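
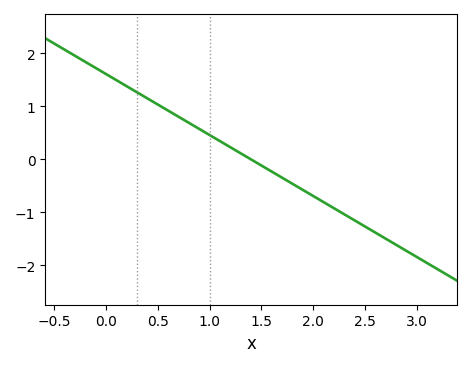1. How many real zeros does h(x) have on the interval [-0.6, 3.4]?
1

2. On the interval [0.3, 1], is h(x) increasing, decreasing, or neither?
decreasing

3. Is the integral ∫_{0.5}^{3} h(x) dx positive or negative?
negative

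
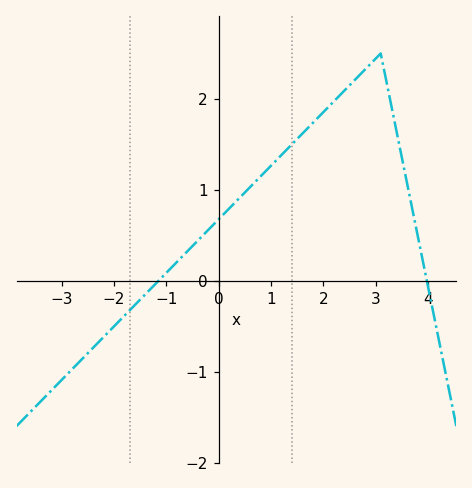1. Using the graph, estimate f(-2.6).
-0.9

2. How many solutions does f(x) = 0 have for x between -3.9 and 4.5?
2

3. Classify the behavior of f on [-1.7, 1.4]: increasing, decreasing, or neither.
increasing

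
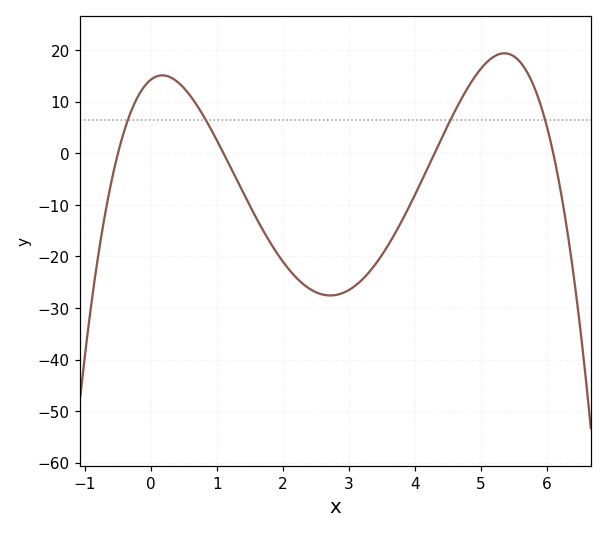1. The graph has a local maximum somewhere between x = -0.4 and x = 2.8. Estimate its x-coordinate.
0.173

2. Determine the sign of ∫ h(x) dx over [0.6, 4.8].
negative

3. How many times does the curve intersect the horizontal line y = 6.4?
4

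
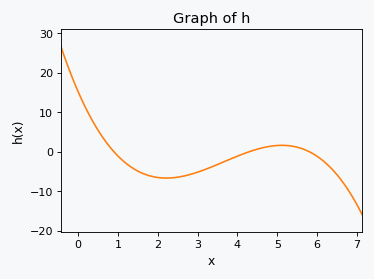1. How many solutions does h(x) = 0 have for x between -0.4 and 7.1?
3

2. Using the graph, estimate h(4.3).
0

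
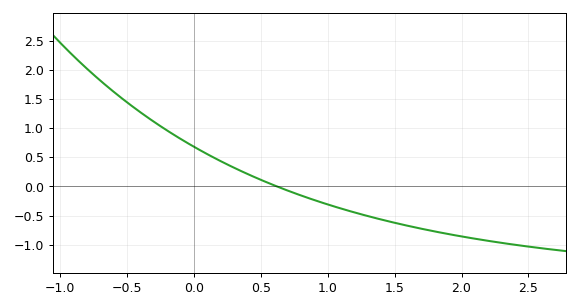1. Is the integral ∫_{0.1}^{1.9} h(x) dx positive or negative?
negative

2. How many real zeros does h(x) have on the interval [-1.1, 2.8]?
1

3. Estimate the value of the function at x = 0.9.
-0.25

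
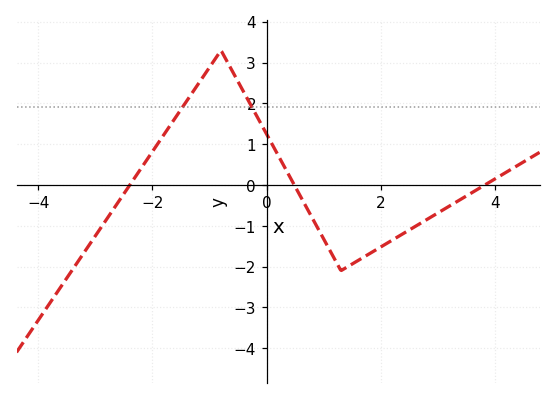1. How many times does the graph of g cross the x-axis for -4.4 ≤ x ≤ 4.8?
3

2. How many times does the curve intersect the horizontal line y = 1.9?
2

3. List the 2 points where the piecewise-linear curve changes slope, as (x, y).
(-0.8, 3.3); (1.3, -2.1)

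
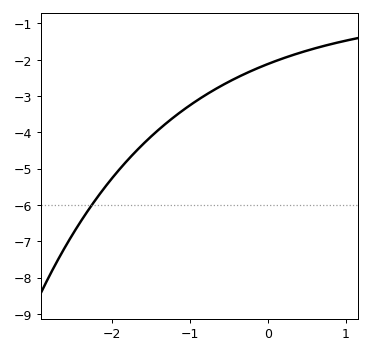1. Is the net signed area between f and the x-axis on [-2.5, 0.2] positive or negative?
negative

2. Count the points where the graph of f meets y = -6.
1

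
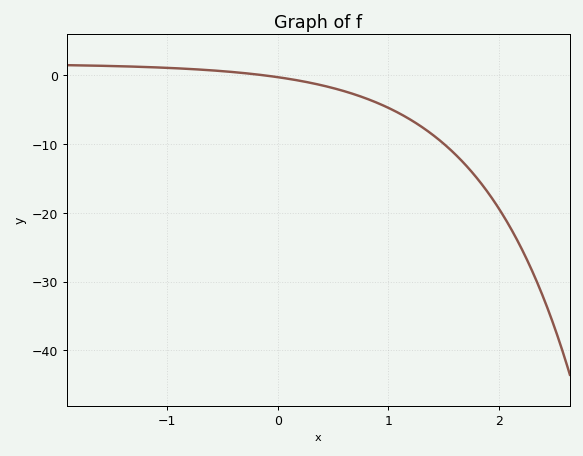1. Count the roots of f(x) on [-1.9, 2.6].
1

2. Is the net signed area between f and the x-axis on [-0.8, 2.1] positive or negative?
negative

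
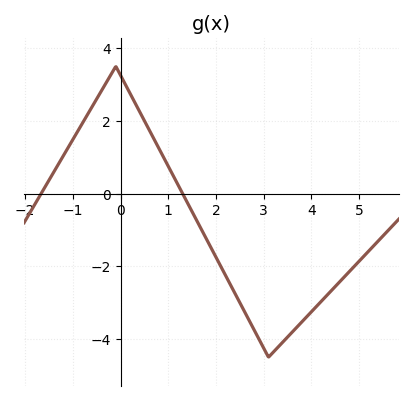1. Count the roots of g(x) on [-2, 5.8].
2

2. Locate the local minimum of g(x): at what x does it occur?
3.1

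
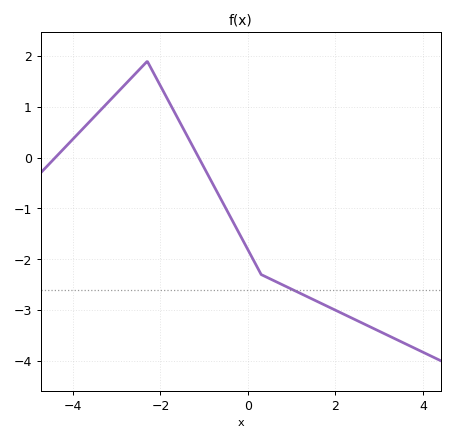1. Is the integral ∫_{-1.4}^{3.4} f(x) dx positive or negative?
negative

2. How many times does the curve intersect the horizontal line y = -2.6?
1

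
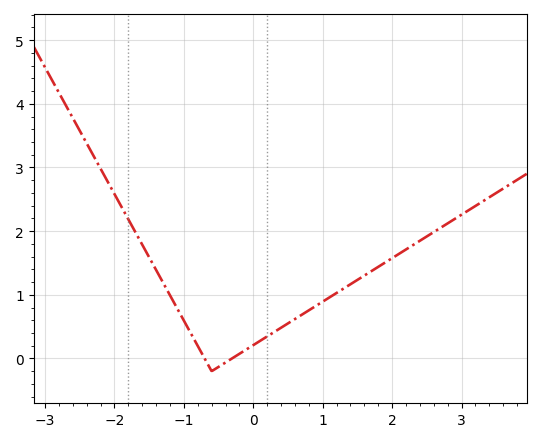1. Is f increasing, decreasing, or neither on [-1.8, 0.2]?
neither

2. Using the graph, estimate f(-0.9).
0.397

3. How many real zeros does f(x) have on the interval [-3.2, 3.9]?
2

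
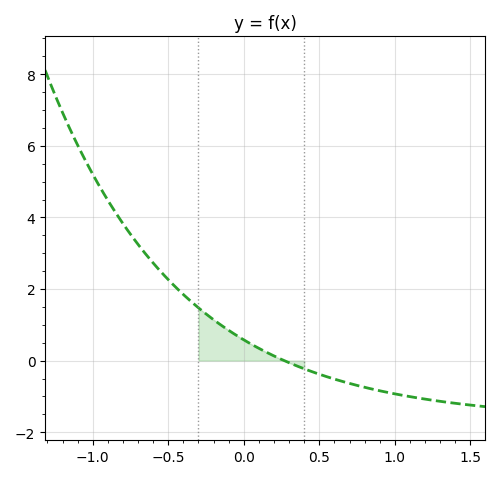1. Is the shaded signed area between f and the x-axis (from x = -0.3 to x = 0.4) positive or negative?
positive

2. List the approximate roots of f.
0.268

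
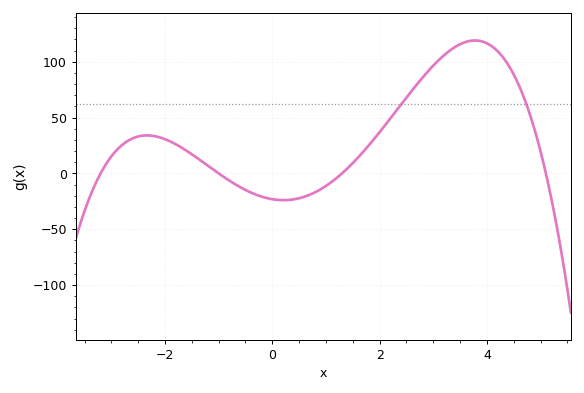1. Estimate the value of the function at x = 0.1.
-25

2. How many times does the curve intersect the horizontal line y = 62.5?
2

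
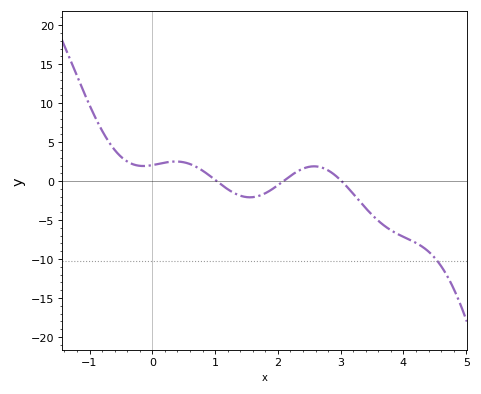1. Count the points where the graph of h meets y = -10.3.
1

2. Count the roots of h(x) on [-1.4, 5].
3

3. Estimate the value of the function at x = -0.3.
2.14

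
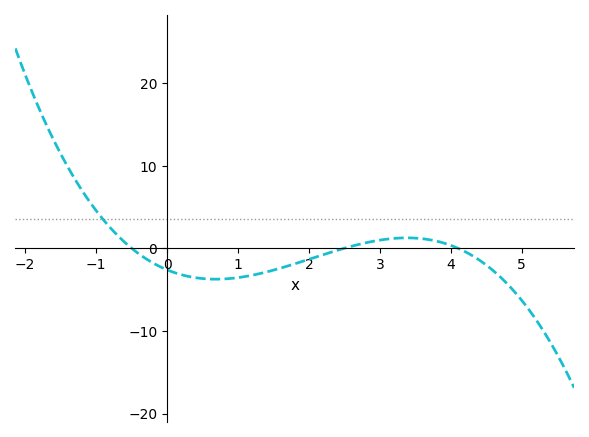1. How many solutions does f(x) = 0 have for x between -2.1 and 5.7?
3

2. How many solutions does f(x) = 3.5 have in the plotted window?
1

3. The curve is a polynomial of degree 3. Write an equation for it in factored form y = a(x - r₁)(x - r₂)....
y = -0.51(x + 0.5)(x - 2.5)(x - 4.1)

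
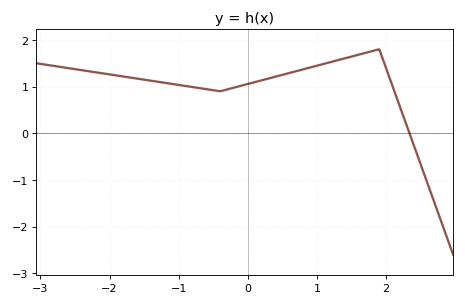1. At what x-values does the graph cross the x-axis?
2.3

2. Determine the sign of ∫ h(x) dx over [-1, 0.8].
positive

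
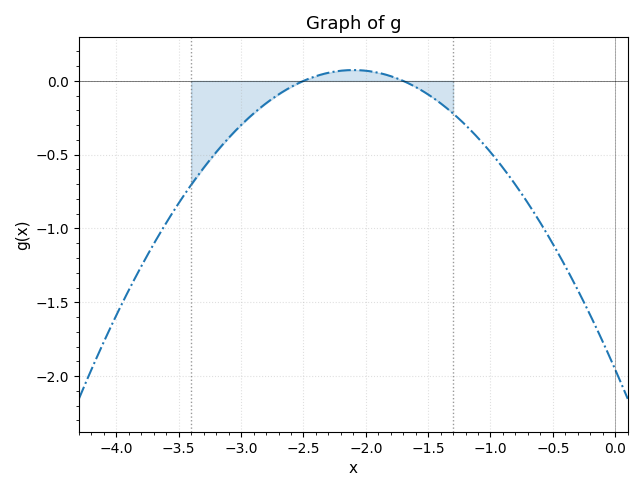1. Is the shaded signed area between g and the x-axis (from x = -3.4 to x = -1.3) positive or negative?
negative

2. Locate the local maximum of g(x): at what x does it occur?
-2.1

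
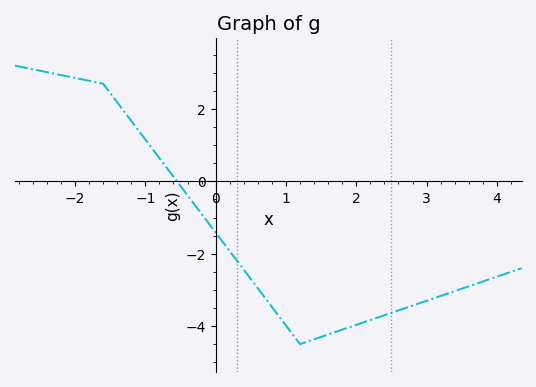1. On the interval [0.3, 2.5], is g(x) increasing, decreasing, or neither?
neither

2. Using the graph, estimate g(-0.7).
0.4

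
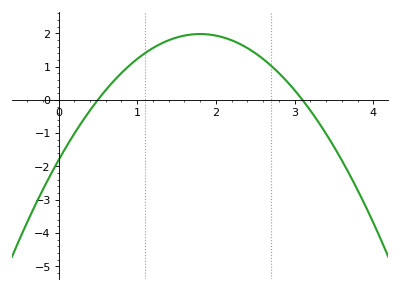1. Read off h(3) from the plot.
0.3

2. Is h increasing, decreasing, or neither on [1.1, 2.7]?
neither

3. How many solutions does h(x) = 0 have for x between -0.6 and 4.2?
2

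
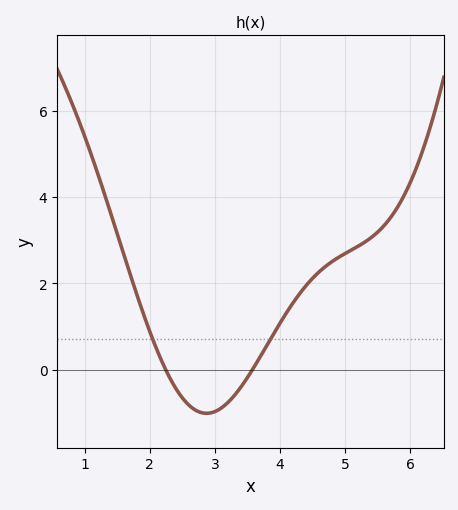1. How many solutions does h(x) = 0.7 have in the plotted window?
2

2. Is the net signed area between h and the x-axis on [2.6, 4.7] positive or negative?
positive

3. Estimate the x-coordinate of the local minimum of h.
2.9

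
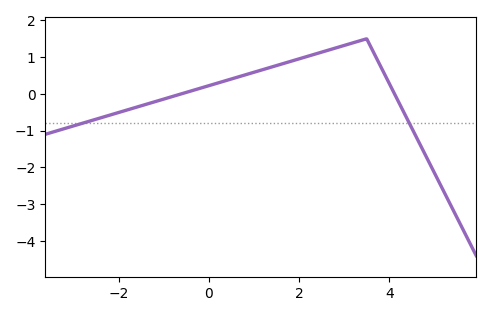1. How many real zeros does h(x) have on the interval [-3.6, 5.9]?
2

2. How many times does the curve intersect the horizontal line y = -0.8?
2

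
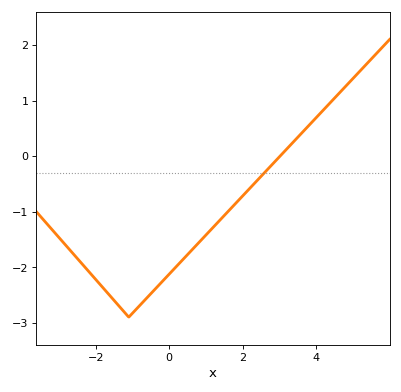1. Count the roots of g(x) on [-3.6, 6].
1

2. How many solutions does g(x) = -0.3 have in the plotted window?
1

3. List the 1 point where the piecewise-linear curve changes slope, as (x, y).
(-1.1, -2.9)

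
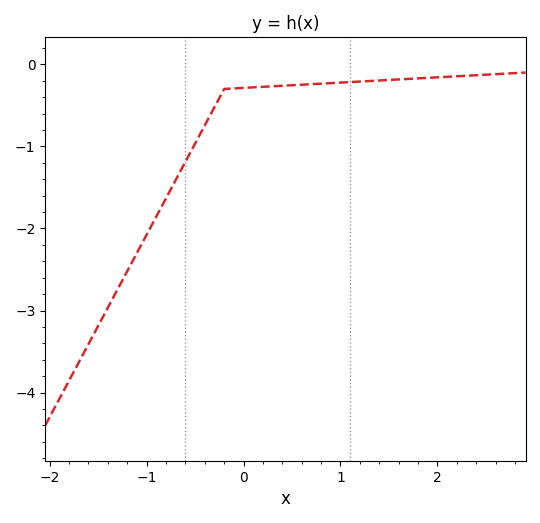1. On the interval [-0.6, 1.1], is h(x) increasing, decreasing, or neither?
increasing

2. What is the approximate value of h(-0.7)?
-1.41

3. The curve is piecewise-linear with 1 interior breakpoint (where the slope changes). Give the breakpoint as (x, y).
(-0.2, -0.3)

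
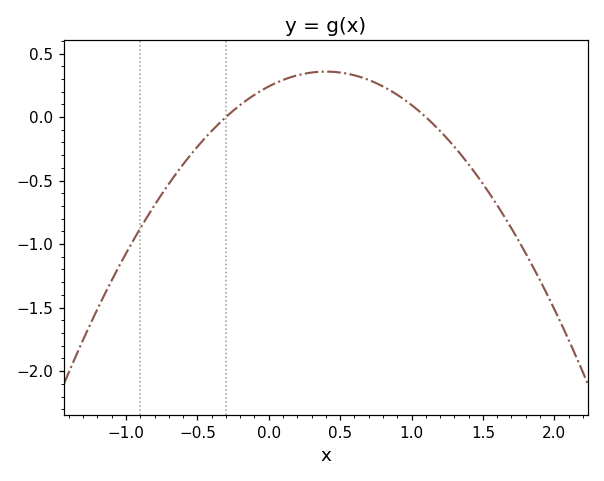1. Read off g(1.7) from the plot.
-0.876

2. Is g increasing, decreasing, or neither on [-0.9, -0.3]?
increasing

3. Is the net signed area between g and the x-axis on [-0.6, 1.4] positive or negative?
positive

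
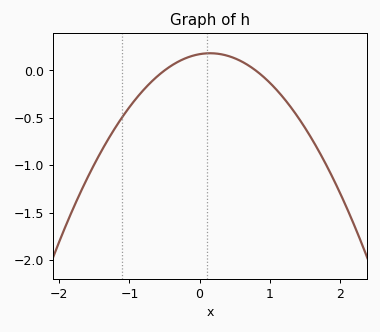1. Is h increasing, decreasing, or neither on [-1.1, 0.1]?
increasing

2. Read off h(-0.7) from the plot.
-0.129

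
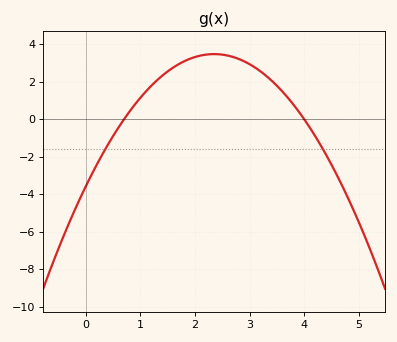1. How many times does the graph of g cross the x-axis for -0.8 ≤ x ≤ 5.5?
2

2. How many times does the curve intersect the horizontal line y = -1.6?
2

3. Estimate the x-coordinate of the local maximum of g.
2.3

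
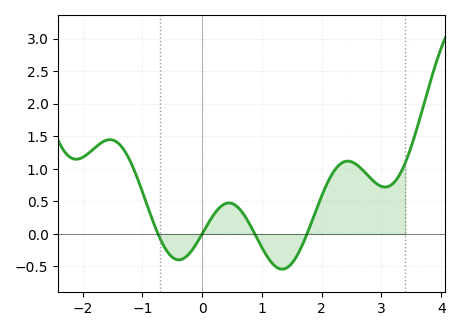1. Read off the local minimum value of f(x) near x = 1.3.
-0.541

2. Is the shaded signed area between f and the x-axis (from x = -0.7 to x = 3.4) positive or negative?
positive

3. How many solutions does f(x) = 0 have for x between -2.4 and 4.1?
4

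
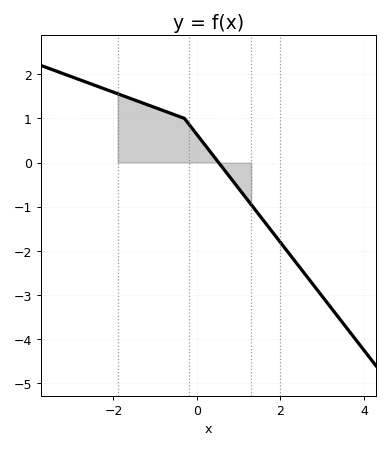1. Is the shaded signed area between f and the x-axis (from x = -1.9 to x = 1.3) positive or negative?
positive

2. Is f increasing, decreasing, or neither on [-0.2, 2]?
decreasing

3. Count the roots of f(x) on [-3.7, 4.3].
1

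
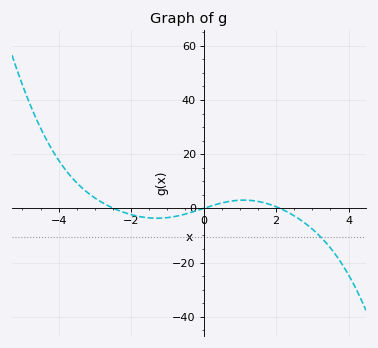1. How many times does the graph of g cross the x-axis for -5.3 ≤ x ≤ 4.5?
3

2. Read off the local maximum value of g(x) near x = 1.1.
4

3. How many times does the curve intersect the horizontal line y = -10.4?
1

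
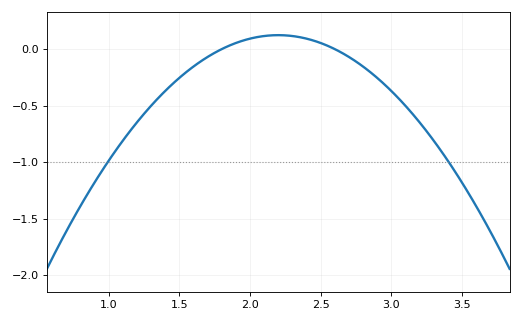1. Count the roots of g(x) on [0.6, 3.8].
2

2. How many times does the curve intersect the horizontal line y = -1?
2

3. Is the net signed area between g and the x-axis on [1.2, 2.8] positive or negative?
negative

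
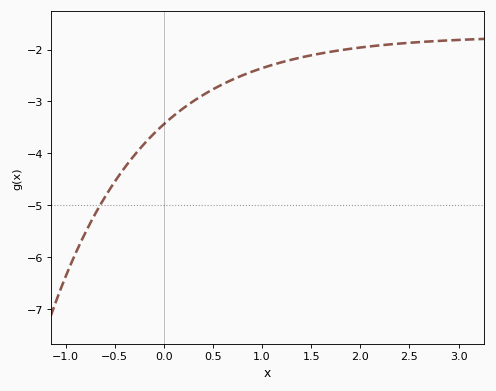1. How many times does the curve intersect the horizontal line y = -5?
1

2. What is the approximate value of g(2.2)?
-1.92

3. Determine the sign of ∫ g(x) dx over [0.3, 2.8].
negative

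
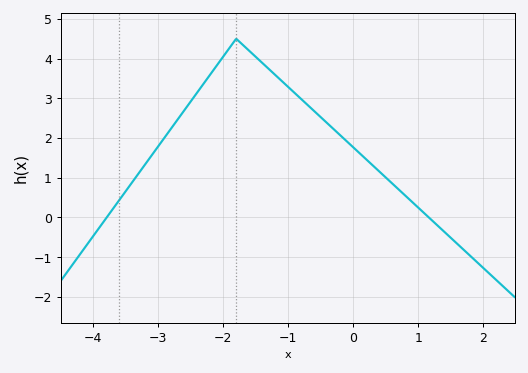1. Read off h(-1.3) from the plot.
3.74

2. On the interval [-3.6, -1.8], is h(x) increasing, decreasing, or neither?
increasing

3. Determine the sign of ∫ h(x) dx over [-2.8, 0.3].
positive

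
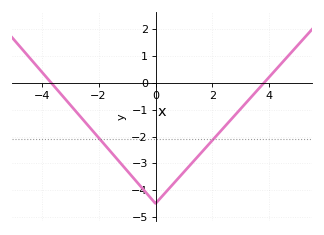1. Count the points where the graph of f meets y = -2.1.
2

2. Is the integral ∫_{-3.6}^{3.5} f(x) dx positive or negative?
negative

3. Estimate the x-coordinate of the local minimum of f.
0.001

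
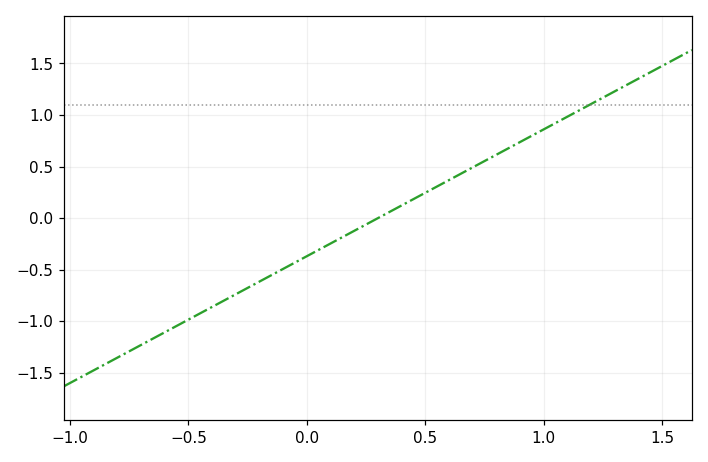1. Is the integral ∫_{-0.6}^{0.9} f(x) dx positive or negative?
negative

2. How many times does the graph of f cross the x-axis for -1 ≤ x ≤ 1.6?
1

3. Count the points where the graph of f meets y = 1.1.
1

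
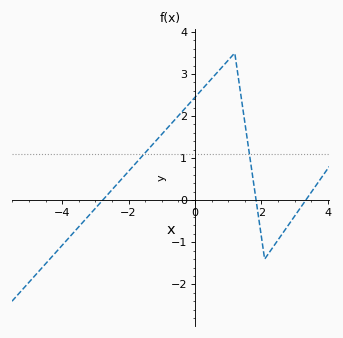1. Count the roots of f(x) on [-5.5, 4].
3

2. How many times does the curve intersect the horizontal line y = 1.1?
2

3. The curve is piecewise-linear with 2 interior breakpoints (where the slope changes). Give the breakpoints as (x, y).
(1.2, 3.5); (2.1, -1.4)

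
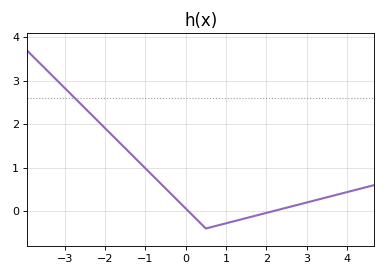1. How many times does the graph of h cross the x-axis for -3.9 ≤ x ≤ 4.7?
2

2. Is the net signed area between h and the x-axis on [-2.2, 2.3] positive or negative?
positive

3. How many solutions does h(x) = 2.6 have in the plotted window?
1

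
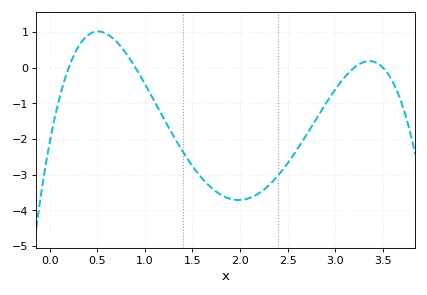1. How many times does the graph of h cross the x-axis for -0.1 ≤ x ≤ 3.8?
4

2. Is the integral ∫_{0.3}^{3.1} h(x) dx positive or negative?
negative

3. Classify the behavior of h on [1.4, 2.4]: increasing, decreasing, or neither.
neither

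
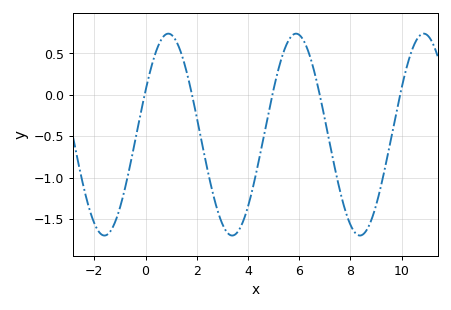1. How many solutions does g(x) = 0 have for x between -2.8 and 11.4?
5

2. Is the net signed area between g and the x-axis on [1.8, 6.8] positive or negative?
negative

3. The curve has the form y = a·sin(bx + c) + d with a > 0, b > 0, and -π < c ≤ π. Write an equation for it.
y = 1.22sin(1.3x + 0.45) - 0.48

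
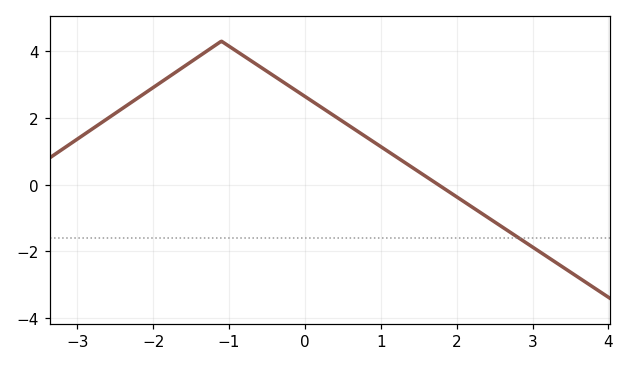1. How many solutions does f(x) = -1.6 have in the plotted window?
1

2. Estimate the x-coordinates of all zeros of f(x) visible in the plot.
1.76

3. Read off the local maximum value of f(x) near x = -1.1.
4.3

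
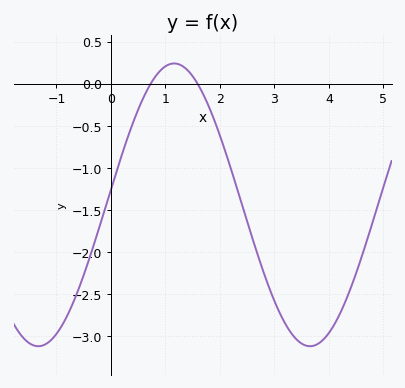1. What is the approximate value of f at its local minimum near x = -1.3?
-3.1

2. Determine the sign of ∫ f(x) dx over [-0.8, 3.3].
negative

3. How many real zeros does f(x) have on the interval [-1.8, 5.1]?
2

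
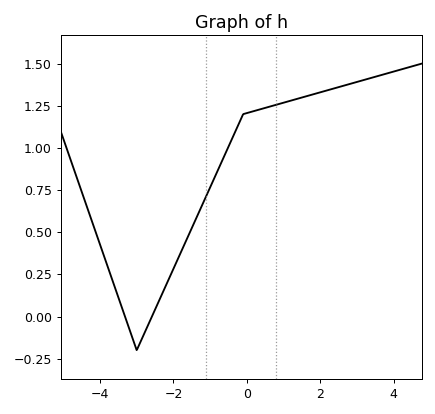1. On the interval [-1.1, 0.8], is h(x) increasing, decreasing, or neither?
increasing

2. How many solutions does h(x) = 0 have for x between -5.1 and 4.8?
2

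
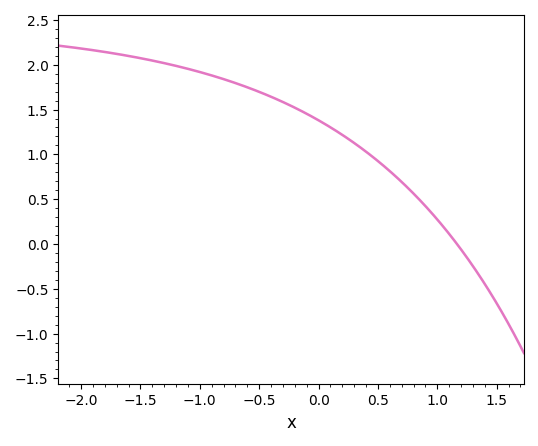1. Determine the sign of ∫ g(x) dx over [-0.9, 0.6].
positive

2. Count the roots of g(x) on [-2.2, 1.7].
1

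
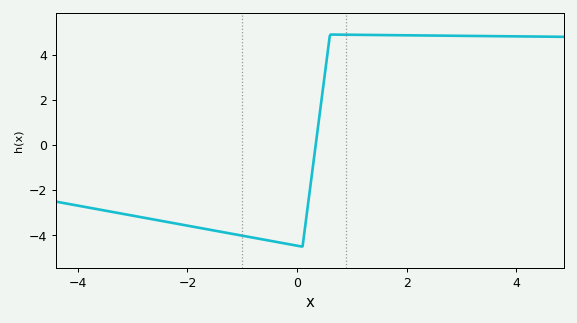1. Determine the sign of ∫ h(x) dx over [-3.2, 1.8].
negative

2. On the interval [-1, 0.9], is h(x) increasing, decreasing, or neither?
neither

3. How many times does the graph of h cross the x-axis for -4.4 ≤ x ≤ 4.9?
1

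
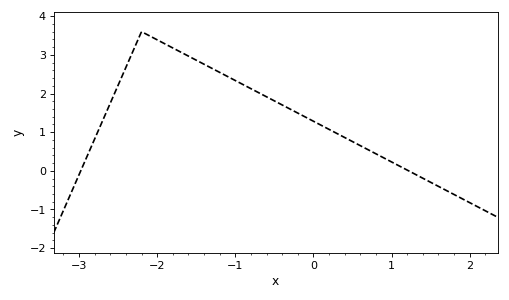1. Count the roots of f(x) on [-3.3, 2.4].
2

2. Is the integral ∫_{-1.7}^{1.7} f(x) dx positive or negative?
positive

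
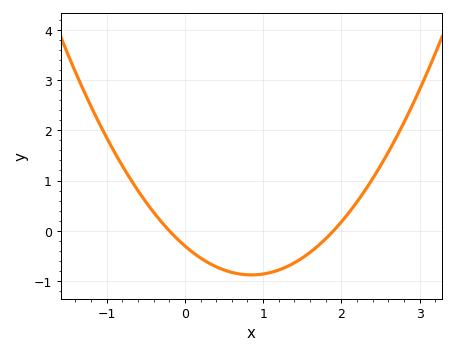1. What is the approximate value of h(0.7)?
-0.864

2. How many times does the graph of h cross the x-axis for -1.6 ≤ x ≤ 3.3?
2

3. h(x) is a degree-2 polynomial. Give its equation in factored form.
y = 0.8(x + 0.2)(x - 1.9)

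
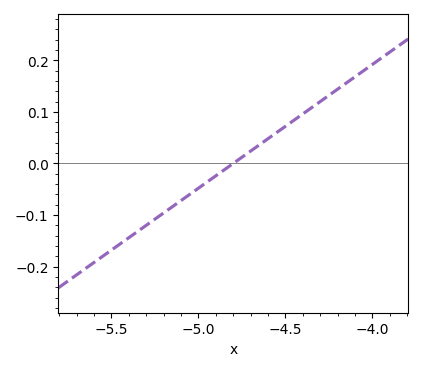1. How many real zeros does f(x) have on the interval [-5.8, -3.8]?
1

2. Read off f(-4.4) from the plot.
0.096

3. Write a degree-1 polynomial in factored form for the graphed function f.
y = 0.24(x + 4.8)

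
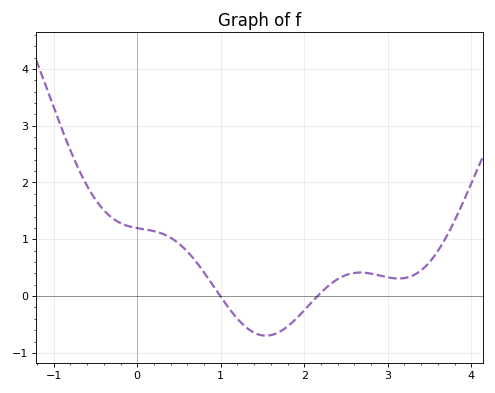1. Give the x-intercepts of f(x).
1, 2.2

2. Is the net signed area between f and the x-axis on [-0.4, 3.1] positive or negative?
positive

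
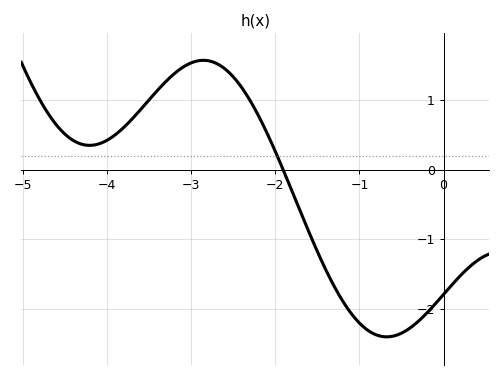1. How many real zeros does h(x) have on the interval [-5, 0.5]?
1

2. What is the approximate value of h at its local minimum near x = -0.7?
-2.41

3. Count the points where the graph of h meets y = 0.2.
1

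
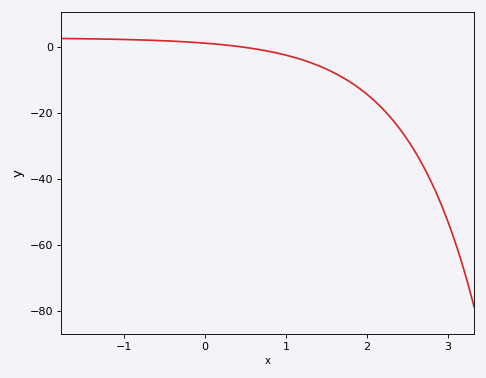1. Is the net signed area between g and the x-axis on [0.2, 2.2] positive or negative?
negative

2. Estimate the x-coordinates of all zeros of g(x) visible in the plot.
0.4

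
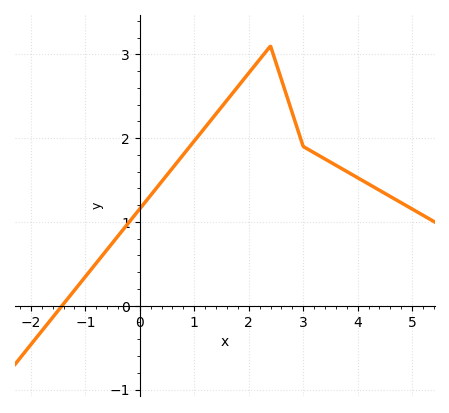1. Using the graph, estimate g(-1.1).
0.3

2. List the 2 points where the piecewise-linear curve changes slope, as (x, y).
(2.4, 3.1); (3, 1.9)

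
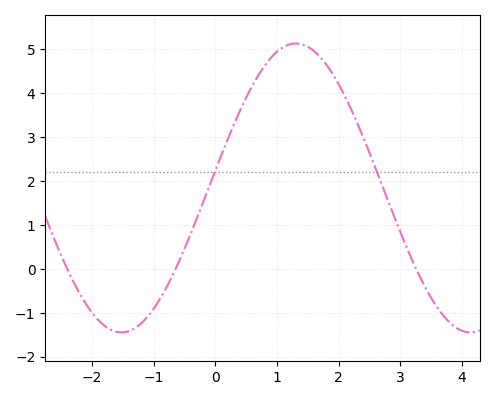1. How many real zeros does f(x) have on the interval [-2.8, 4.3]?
3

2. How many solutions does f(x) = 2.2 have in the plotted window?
2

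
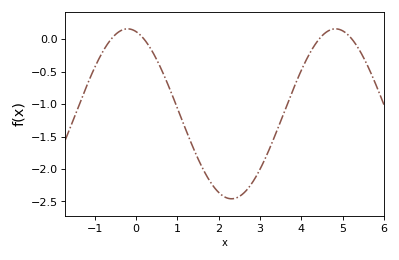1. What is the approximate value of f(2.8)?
-2.2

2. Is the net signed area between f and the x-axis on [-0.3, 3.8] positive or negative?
negative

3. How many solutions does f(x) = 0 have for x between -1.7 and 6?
4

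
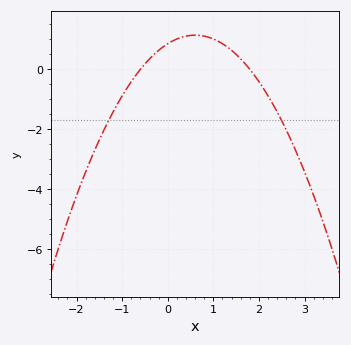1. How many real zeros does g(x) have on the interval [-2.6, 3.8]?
2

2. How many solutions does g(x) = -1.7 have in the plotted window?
2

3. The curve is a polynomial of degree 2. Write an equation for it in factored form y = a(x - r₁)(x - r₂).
y = -0.79(x + 0.6)(x - 1.8)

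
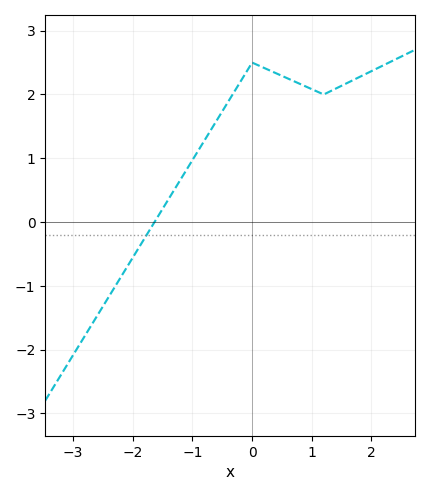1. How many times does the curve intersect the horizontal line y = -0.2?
1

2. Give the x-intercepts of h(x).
-1.64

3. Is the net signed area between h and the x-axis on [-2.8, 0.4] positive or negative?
positive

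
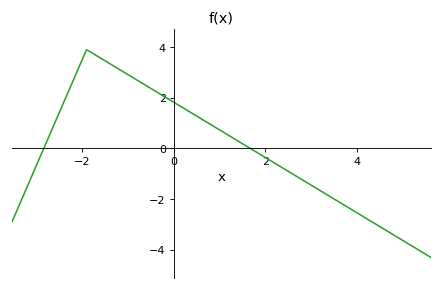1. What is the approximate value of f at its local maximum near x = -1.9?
3.9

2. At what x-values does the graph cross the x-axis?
-2.83, 1.67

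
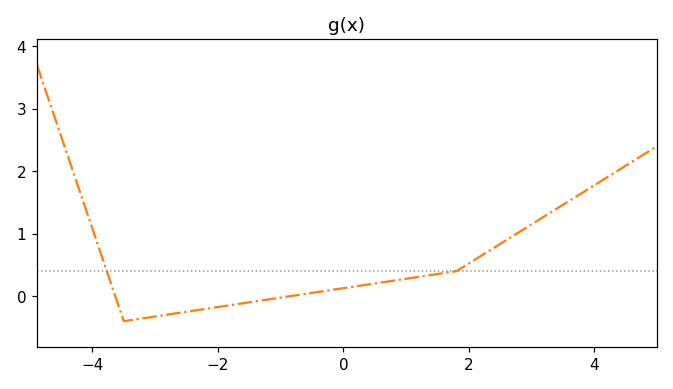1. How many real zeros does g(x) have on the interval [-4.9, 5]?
2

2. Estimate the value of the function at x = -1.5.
-0.1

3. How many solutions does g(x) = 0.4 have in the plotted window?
2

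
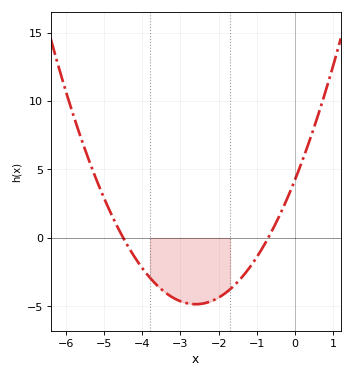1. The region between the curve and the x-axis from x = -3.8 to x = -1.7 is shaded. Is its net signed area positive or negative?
negative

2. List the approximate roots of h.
-4.5, -0.7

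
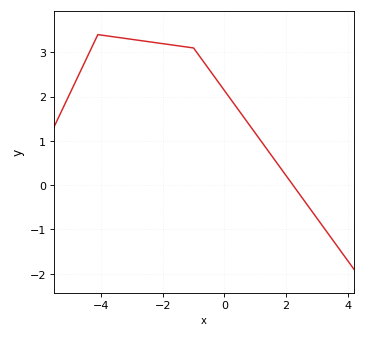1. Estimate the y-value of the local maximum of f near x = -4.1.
3.4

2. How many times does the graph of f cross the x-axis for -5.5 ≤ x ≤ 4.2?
1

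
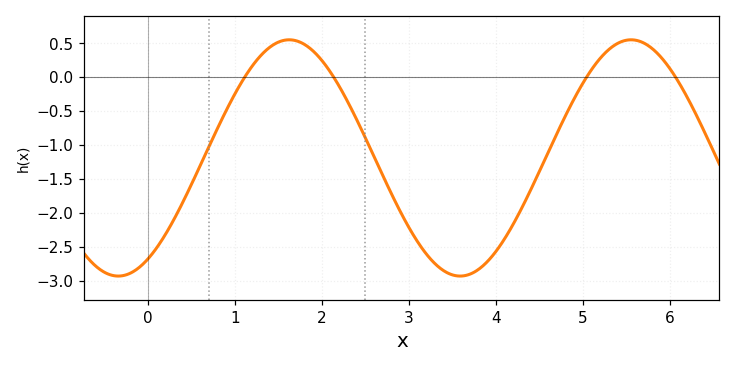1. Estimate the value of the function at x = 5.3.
0.4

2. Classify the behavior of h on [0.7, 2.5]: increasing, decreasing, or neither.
neither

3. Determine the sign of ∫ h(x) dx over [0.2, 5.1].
negative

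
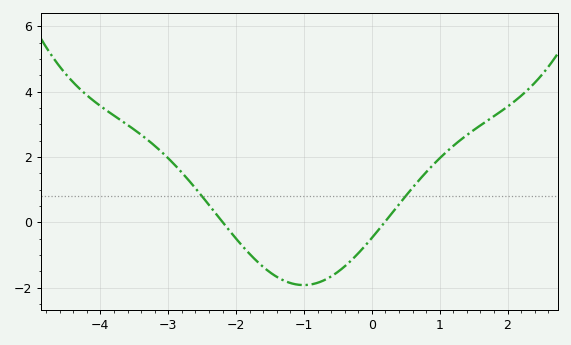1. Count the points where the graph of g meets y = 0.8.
2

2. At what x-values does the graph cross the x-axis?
-2.2, 0.189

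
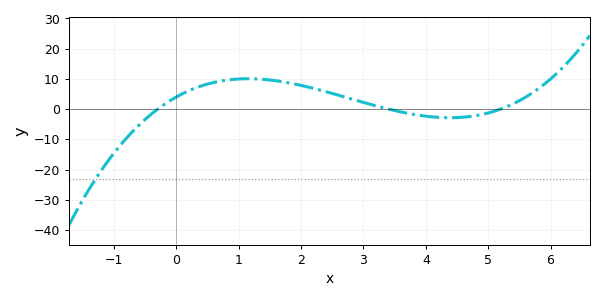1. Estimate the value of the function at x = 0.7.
9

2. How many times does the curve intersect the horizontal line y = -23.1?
1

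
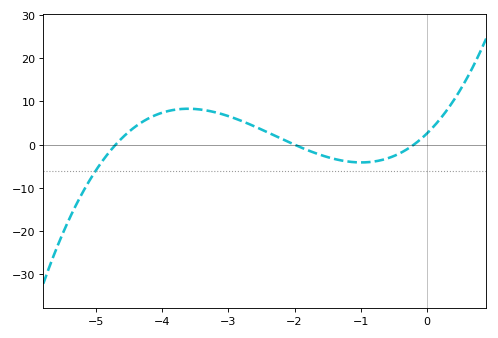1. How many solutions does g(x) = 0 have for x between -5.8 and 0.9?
3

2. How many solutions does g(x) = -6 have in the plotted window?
1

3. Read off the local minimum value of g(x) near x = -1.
-4.11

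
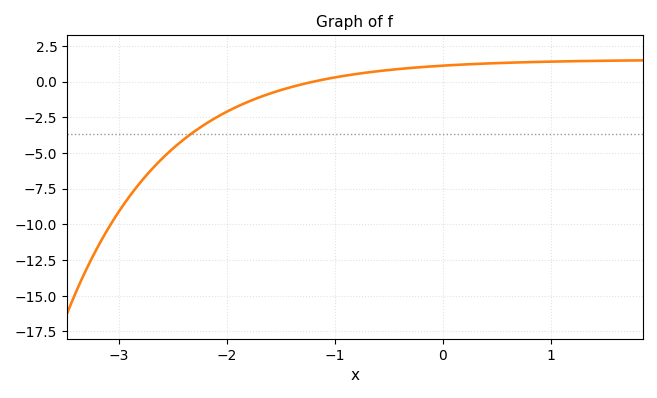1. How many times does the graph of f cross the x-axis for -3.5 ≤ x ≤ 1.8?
1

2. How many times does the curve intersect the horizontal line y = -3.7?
1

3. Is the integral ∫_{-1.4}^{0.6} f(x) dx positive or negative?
positive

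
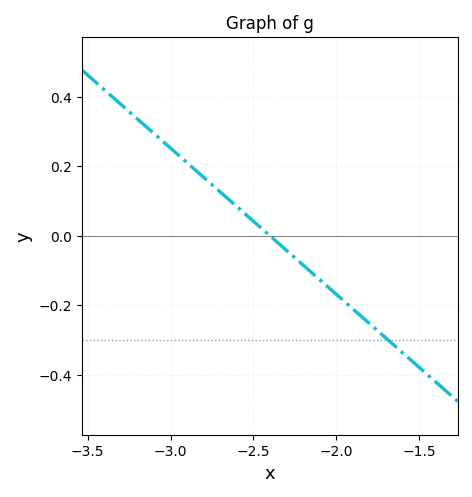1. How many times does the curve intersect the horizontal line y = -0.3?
1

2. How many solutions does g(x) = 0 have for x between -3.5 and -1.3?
1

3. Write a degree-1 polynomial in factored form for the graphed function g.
y = -0.42(x + 2.4)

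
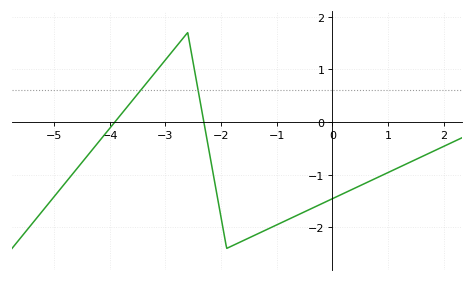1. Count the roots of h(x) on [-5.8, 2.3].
2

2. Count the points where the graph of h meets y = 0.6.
2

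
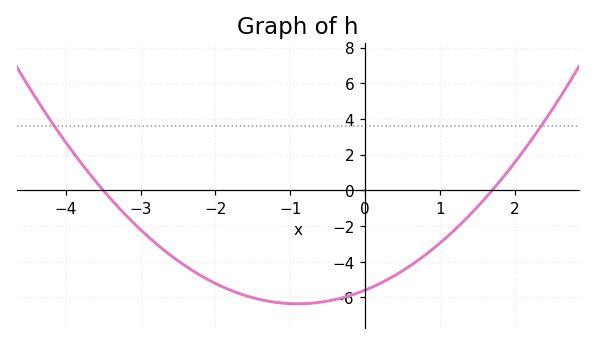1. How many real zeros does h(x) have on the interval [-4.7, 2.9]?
2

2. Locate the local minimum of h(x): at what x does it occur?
-0.9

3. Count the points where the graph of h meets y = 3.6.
2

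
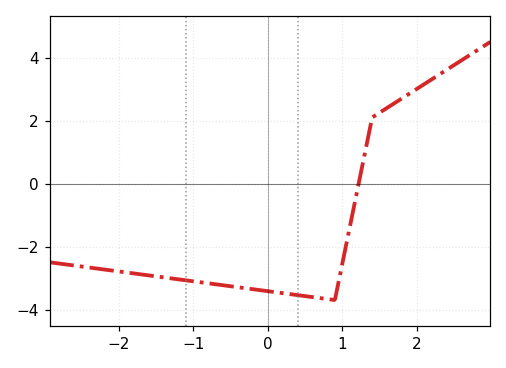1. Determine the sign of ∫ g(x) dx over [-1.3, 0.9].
negative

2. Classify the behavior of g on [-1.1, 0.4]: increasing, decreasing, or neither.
decreasing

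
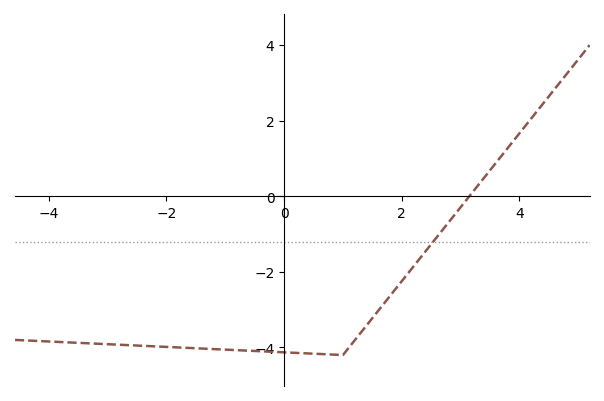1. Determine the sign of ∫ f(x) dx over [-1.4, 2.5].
negative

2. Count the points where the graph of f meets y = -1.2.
1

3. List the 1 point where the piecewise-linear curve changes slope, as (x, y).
(1, -4.2)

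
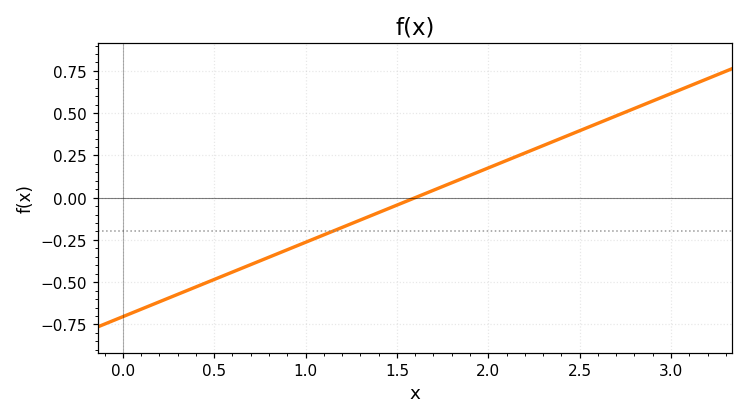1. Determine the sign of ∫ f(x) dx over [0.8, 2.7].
positive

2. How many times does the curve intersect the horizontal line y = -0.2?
1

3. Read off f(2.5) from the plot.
0.396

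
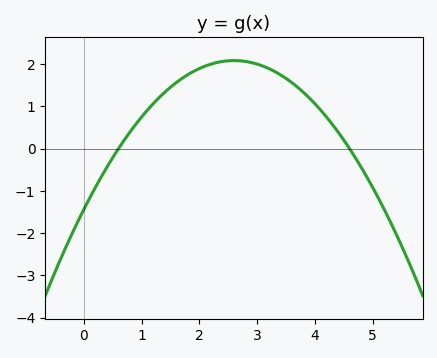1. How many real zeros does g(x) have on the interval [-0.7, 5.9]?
2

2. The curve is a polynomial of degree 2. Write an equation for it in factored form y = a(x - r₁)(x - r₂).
y = -0.52(x - 0.6)(x - 4.6)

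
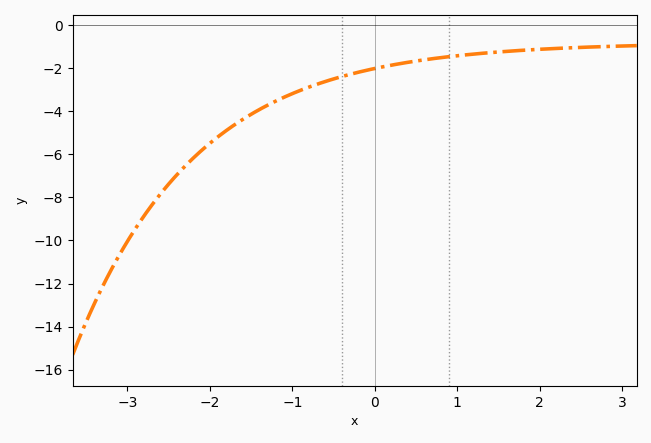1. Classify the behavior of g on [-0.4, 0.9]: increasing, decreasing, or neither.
increasing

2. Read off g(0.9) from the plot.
-1.46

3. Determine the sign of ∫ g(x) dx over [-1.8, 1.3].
negative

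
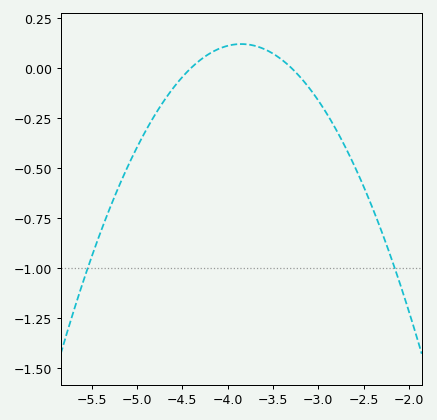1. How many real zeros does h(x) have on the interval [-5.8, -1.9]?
2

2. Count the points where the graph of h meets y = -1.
2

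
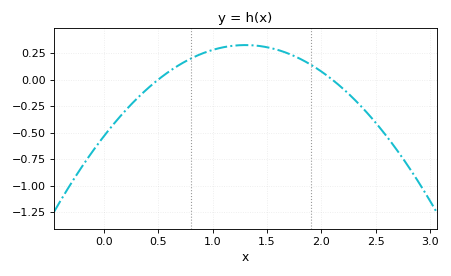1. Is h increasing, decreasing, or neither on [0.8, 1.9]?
neither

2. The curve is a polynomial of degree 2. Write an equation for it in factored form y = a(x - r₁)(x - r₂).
y = -0.51(x - 0.5)(x - 2.1)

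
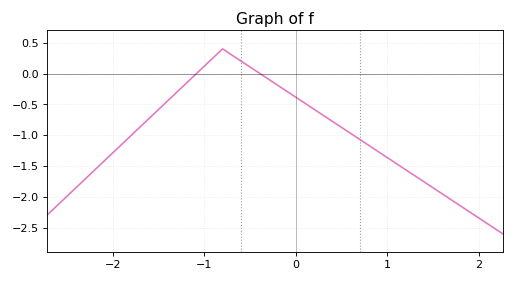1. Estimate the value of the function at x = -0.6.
0.2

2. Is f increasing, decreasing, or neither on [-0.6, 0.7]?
decreasing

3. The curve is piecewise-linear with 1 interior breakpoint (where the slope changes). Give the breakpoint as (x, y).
(-0.8, 0.4)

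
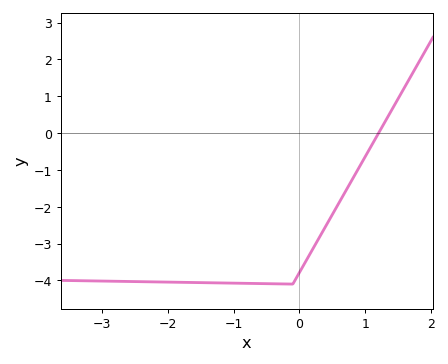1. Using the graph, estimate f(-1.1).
-4.07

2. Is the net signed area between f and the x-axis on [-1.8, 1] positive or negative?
negative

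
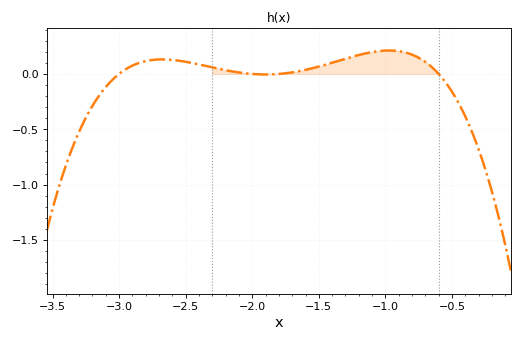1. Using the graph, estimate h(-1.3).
0.137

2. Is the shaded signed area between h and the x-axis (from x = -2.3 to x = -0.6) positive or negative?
positive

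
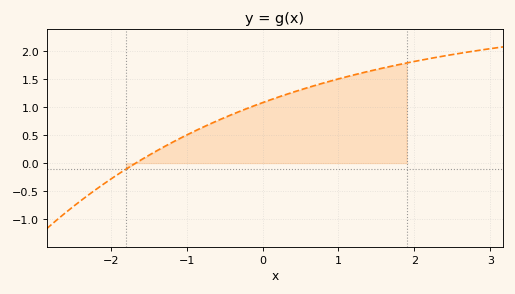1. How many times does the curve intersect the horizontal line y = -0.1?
1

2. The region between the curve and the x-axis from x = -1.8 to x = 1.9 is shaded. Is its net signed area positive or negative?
positive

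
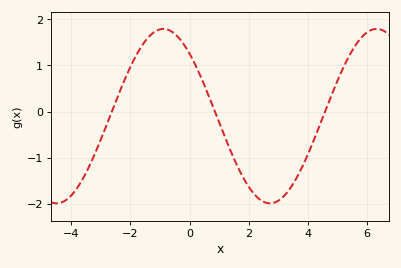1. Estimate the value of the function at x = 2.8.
-2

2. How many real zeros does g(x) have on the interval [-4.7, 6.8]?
3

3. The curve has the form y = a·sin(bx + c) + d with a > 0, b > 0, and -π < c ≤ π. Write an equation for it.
y = 1.89sin(0.87x + 2.3) - 0.1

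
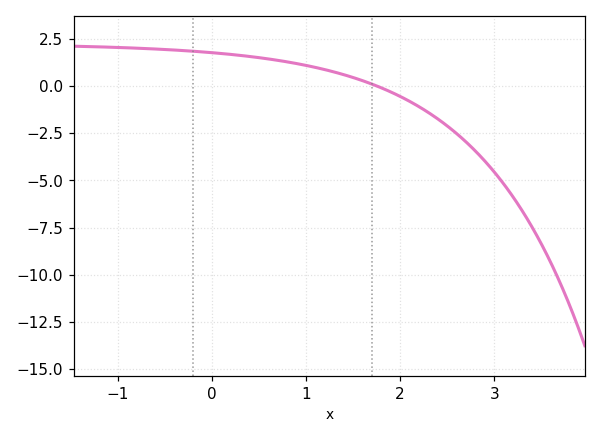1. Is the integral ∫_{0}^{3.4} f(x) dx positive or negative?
negative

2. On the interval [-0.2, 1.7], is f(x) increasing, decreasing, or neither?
decreasing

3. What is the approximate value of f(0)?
1.8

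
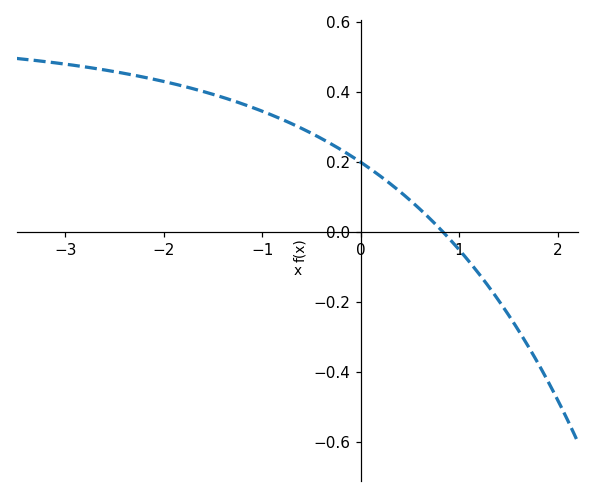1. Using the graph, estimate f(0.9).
-0.02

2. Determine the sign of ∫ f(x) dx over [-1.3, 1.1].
positive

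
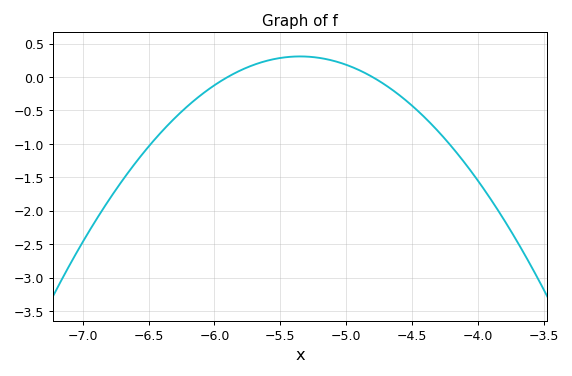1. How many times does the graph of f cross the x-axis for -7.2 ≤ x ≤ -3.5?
2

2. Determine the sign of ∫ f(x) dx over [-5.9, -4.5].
positive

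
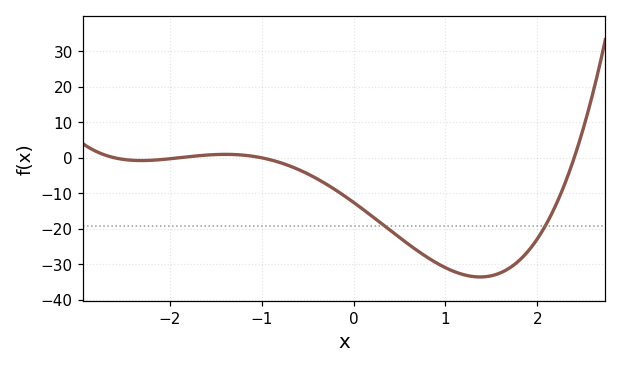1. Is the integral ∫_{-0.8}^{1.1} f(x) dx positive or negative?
negative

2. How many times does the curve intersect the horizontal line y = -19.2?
2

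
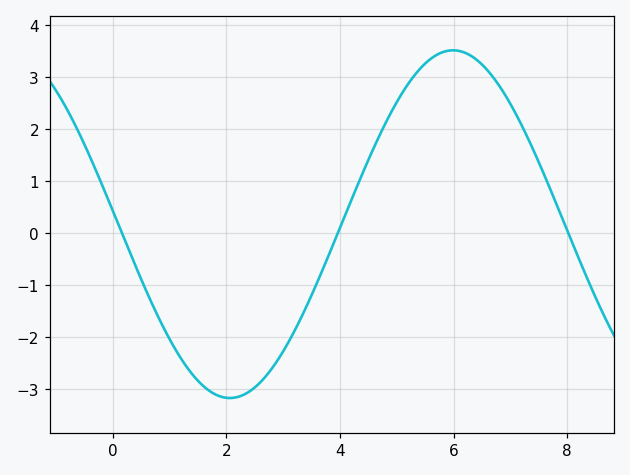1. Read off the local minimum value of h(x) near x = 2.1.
-3.17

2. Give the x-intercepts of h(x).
0.164, 3.96, 8.02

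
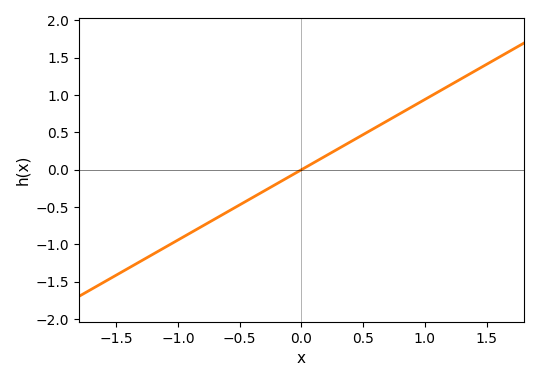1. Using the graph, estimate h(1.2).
1.15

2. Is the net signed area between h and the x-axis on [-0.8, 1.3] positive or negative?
positive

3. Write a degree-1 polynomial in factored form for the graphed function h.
y = 0.94(x - 0)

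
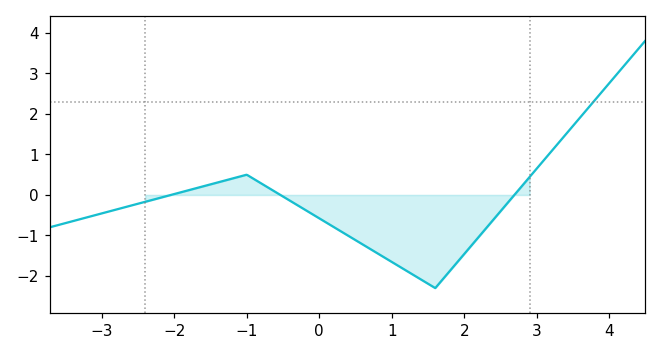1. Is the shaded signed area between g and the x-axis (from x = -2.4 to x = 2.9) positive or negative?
negative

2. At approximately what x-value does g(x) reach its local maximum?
-1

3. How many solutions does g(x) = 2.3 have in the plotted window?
1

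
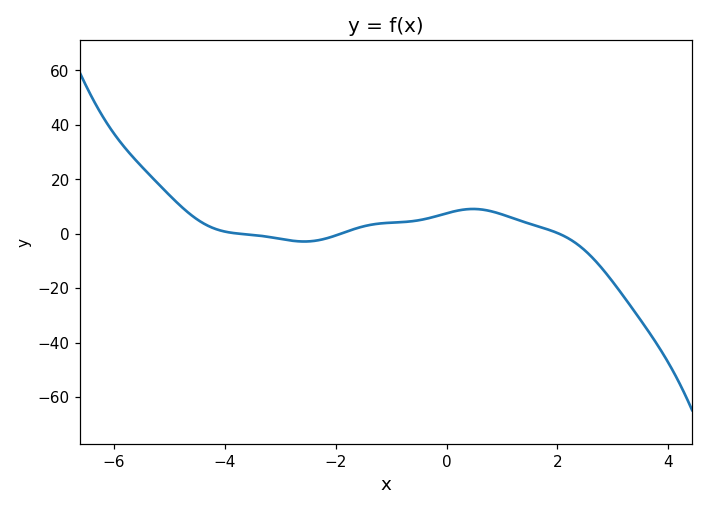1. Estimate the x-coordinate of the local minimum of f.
-2.57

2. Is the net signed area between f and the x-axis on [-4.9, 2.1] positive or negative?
positive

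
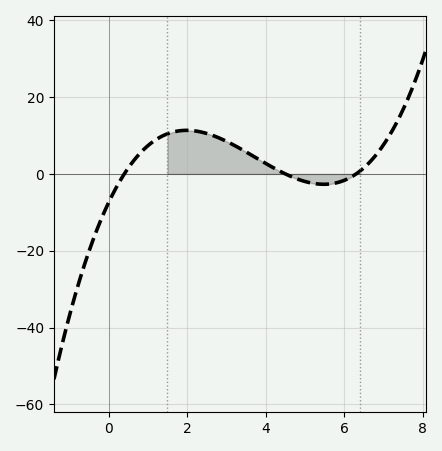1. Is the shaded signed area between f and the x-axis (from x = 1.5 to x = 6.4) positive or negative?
positive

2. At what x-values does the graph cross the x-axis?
0.4, 4.6, 6.2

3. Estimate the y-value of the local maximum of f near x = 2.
12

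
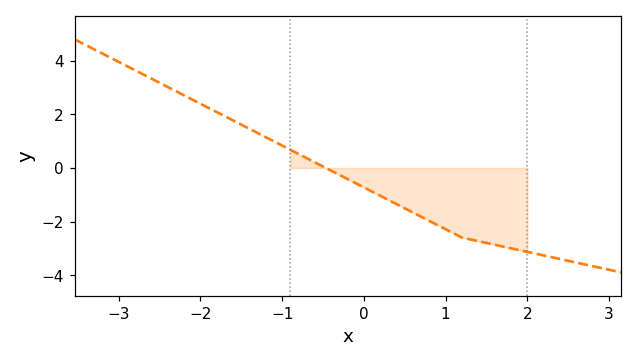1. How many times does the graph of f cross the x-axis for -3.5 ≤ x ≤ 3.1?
1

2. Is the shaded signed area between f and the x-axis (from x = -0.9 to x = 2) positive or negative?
negative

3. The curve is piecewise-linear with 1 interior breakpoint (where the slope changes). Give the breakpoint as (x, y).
(1.2, -2.6)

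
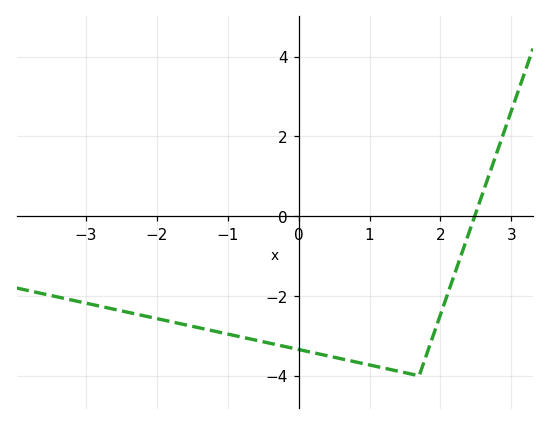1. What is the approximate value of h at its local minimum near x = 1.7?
-4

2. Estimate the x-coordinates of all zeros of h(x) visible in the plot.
2.5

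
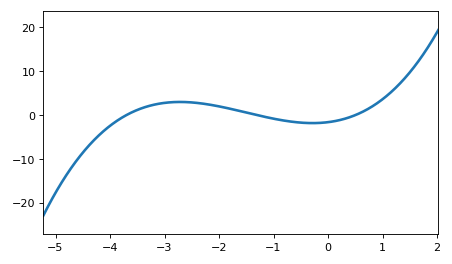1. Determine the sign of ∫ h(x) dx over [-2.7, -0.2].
positive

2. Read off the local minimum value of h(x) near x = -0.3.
-1.82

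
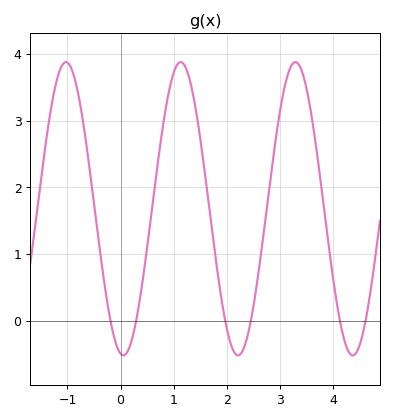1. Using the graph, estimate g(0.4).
0.516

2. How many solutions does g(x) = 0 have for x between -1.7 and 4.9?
6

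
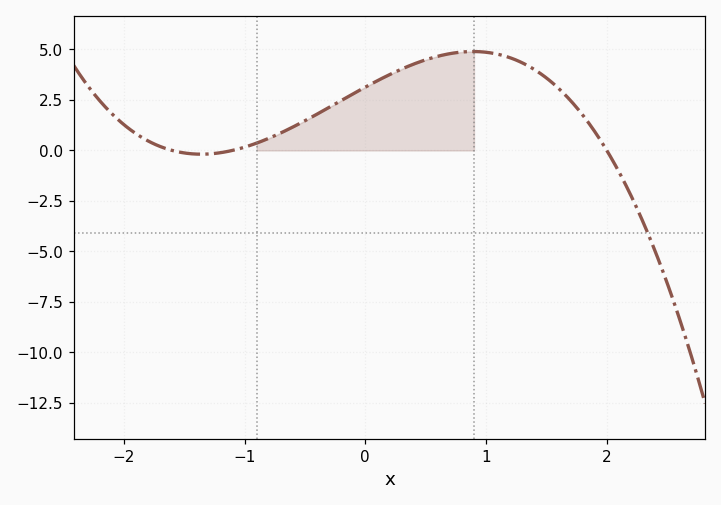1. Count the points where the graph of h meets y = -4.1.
1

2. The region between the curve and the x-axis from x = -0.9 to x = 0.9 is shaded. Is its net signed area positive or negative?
positive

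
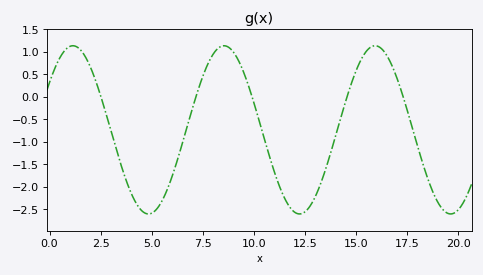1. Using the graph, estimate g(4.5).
-2.55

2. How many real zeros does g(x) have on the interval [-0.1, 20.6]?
5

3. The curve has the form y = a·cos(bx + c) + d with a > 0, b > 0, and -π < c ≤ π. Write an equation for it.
y = 1.87cos(0.85x - 0.97) - 0.74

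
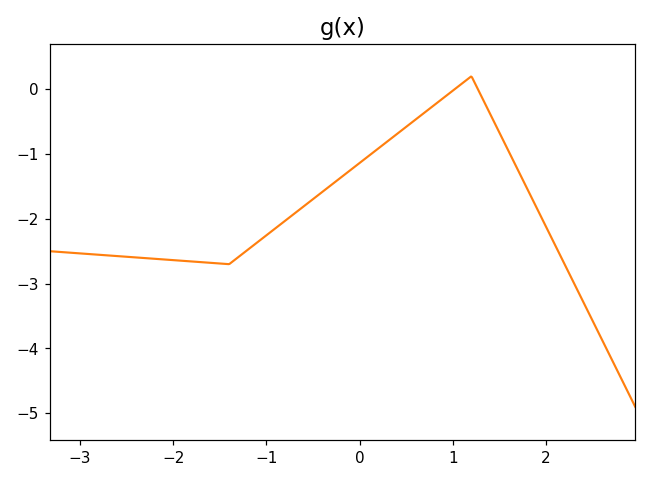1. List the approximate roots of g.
1, 1.3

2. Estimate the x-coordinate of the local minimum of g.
-1.4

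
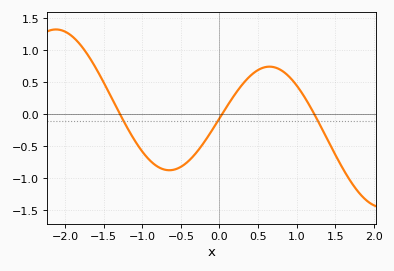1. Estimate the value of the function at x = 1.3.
-0.156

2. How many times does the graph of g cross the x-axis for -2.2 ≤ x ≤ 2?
3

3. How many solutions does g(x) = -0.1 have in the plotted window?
3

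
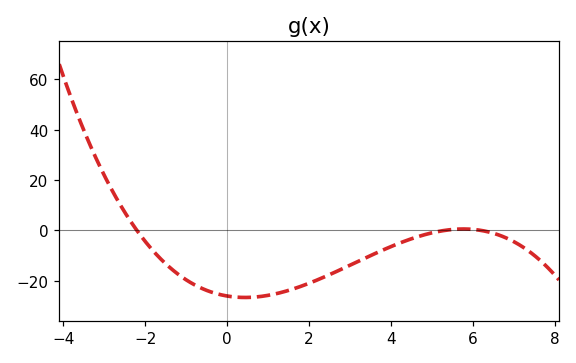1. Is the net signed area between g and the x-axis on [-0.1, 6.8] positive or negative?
negative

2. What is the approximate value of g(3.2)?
-12.2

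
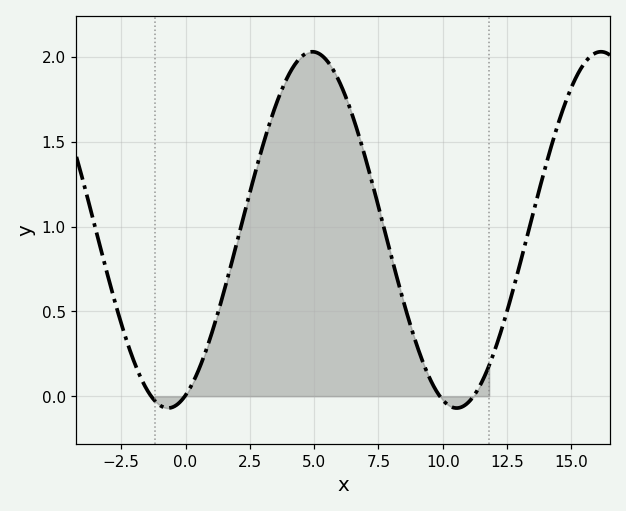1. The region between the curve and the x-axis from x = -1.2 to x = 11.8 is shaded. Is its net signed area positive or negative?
positive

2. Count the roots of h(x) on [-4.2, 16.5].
4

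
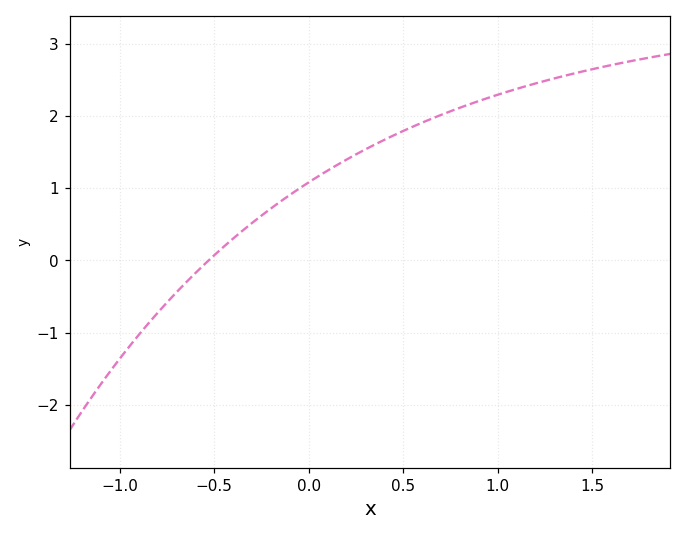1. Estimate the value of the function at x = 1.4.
2.6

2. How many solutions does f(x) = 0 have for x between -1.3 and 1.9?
1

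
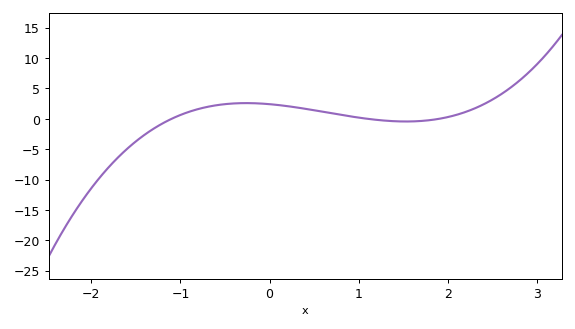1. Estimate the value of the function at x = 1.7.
-0.353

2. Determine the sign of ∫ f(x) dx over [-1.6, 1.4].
positive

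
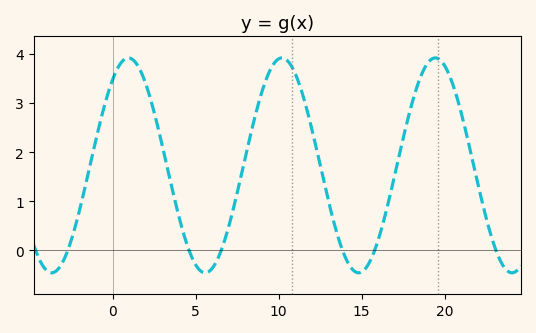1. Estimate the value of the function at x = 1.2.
3.9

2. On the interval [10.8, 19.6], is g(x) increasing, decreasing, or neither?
neither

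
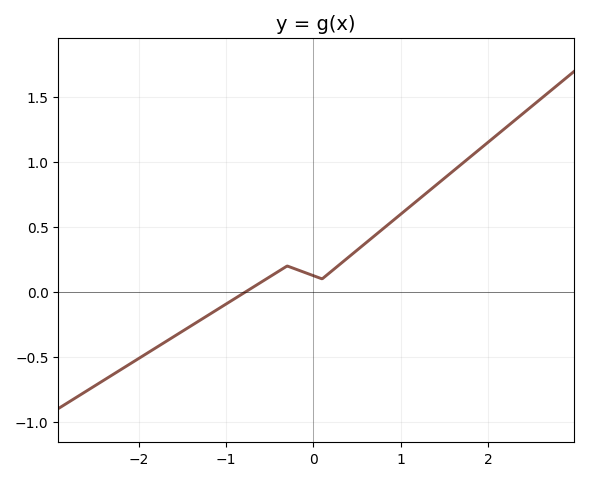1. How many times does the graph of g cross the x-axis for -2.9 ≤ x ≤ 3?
1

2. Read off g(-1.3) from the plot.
-0.2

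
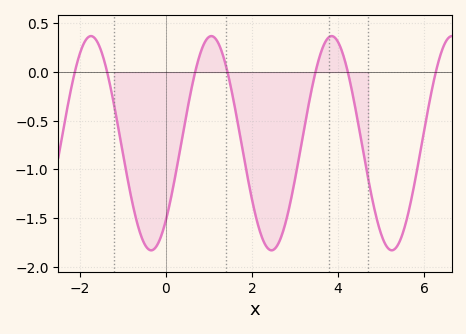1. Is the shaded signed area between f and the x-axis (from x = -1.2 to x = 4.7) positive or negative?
negative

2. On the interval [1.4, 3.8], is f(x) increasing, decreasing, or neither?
neither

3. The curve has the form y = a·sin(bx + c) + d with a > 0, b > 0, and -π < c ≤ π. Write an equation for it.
y = 1.1sin(2.2x - 0.81) - 0.73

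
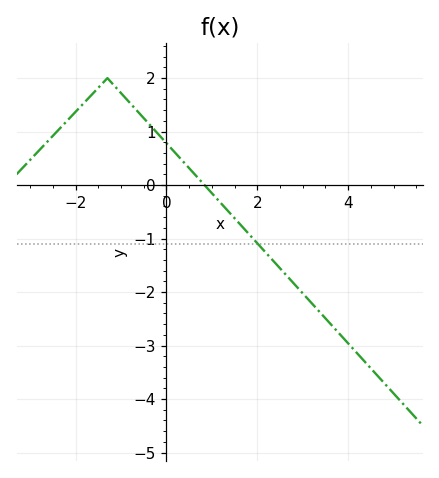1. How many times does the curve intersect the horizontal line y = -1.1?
1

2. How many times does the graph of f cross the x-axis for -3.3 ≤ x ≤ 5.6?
1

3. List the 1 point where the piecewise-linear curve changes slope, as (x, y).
(-1.3, 2)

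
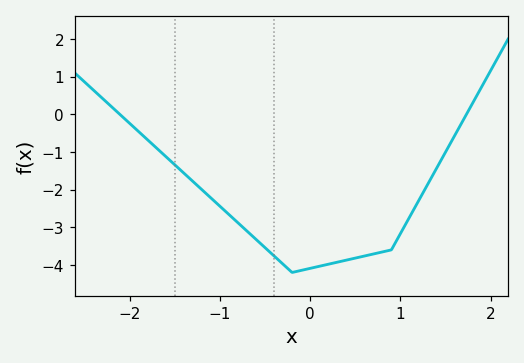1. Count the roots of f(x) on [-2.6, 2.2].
2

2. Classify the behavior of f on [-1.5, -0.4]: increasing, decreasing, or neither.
decreasing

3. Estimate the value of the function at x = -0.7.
-3.1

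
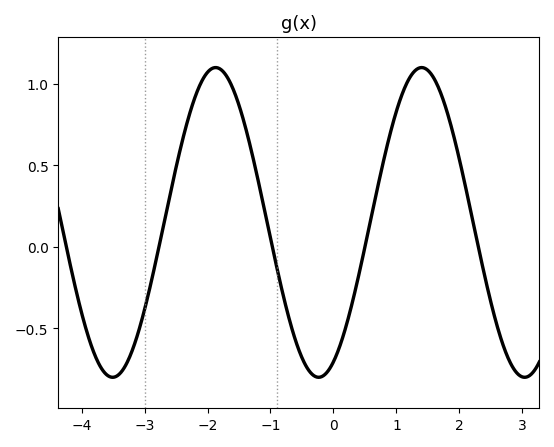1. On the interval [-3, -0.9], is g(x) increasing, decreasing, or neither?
neither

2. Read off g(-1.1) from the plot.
0.235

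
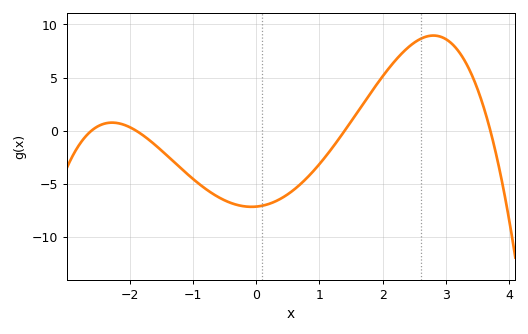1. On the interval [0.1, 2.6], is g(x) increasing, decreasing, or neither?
increasing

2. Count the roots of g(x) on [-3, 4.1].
4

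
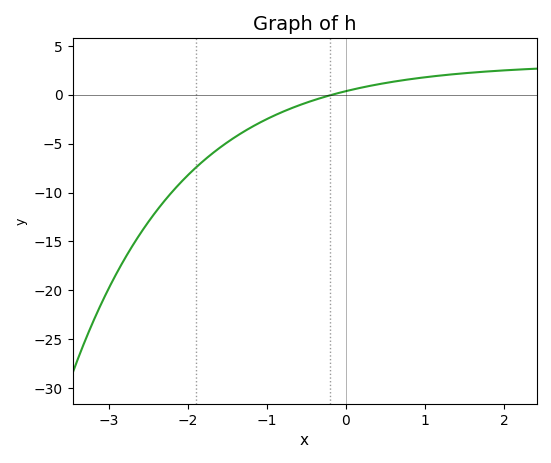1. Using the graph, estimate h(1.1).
1.89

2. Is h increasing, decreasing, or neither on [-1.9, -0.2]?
increasing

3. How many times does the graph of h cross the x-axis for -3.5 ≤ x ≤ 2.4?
1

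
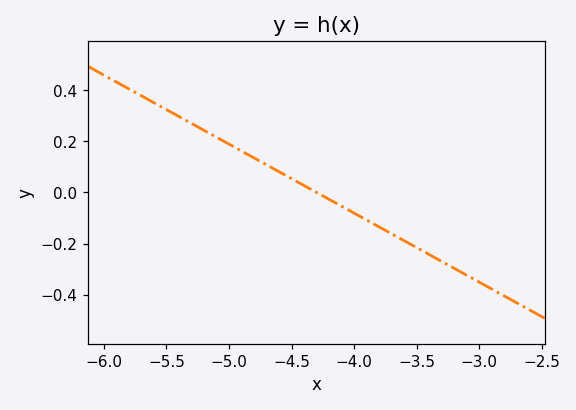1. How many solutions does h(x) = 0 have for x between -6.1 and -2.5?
1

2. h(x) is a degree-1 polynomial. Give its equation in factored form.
y = -0.27(x + 4.3)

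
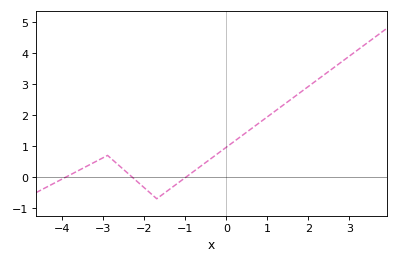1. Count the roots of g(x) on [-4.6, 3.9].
3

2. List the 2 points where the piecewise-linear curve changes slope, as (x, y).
(-2.9, 0.7); (-1.7, -0.7)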